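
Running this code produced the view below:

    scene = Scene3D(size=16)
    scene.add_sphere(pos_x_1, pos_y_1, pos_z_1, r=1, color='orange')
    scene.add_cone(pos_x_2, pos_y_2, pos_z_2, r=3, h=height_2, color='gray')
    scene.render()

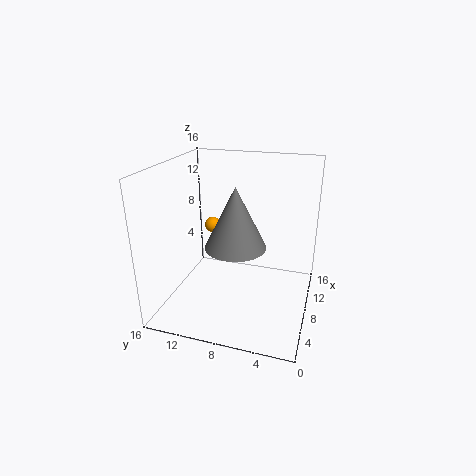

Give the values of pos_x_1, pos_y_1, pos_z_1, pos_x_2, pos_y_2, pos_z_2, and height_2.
pos_x_1 = 13; pos_y_1 = 13; pos_z_1 = 7; pos_x_2 = 4; pos_y_2 = 7; pos_z_2 = 9; height_2 = 6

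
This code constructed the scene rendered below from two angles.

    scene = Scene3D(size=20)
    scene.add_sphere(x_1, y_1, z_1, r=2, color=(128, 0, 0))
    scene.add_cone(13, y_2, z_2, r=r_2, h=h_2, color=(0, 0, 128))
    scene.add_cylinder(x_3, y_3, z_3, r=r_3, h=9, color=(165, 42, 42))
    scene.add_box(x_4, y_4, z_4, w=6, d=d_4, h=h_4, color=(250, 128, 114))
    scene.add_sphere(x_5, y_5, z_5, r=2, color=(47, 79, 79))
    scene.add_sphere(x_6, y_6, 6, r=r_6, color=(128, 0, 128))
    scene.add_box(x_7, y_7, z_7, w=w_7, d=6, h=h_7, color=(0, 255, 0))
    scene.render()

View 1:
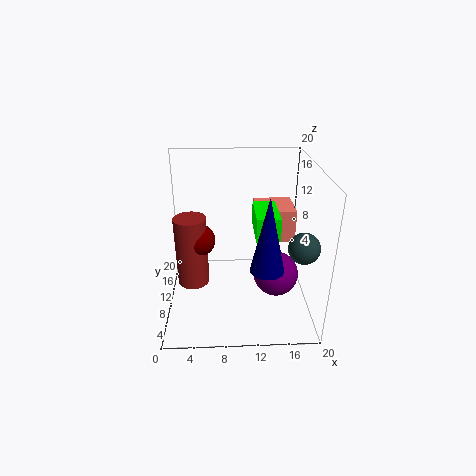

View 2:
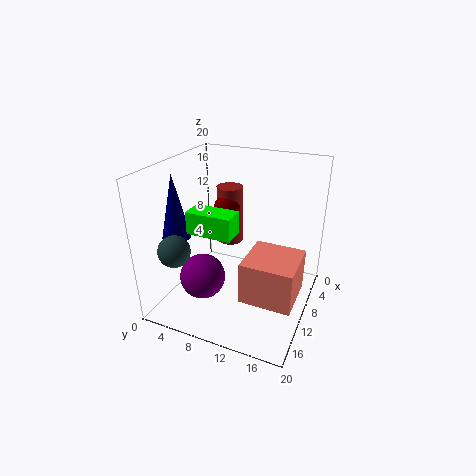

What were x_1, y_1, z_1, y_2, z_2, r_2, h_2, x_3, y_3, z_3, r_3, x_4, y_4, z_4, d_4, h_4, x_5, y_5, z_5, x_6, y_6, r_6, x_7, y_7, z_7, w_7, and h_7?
x_1 = 5
y_1 = 6
z_1 = 12
y_2 = 2
z_2 = 10
r_2 = 2
h_2 = 9
x_3 = 4
y_3 = 6
z_3 = 6
r_3 = 2
x_4 = 13
y_4 = 14
z_4 = 7
d_4 = 6
h_4 = 5
x_5 = 18
y_5 = 5
z_5 = 11
x_6 = 15
y_6 = 7
r_6 = 3
x_7 = 12
y_7 = 5
z_7 = 12
w_7 = 3
h_7 = 3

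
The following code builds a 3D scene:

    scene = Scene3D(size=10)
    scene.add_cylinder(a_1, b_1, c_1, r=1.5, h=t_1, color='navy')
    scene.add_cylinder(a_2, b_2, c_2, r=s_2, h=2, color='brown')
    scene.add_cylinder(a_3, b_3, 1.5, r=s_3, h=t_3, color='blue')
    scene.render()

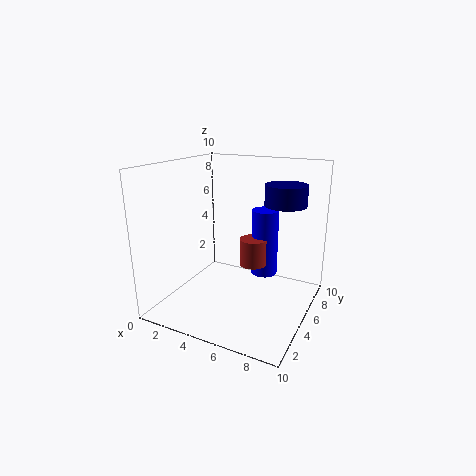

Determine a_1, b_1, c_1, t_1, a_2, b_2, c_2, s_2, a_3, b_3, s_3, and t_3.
a_1 = 7.5; b_1 = 7.5; c_1 = 7; t_1 = 1.5; a_2 = 5.5; b_2 = 6.5; c_2 = 2.5; s_2 = 1; a_3 = 6; b_3 = 7.5; s_3 = 1; t_3 = 5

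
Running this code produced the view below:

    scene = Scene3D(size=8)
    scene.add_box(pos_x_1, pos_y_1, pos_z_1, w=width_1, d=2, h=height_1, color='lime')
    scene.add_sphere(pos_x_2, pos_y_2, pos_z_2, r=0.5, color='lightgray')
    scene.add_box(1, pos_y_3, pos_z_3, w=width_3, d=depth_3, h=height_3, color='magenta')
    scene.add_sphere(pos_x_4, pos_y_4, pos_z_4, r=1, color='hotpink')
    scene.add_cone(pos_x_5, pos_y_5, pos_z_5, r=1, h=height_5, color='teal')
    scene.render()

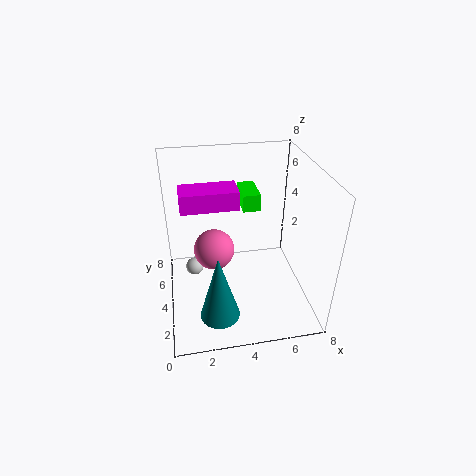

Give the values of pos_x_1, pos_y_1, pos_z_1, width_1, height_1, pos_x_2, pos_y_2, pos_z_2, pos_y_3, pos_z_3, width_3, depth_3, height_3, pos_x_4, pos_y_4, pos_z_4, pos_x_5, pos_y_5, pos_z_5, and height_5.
pos_x_1 = 4.5; pos_y_1 = 5; pos_z_1 = 5; width_1 = 1; height_1 = 1; pos_x_2 = 1.5; pos_y_2 = 4.5; pos_z_2 = 2; pos_y_3 = 3.5; pos_z_3 = 6; width_3 = 3; depth_3 = 1.5; height_3 = 1; pos_x_4 = 2.5; pos_y_4 = 2.5; pos_z_4 = 4.5; pos_x_5 = 2.5; pos_y_5 = 1; pos_z_5 = 1.5; height_5 = 3.5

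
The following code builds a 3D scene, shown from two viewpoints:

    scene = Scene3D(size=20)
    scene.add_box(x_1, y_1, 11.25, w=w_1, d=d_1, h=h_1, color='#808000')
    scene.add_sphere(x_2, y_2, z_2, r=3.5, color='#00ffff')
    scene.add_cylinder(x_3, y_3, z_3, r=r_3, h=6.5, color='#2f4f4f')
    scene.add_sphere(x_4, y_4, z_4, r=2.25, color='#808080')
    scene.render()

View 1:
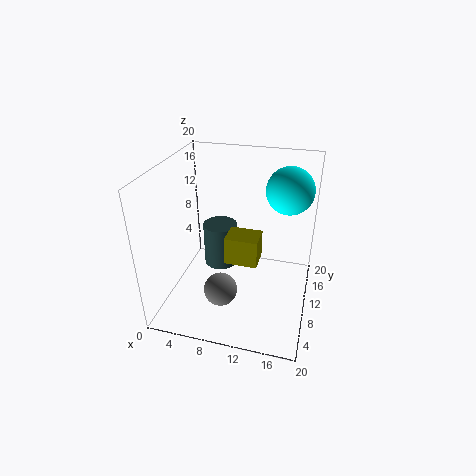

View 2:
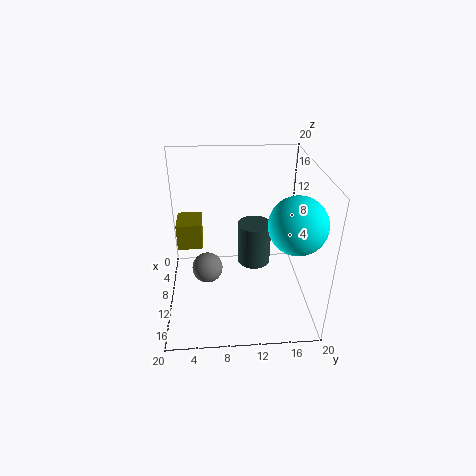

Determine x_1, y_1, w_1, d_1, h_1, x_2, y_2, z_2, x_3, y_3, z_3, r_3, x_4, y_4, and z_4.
x_1 = 10.5
y_1 = 2.25
w_1 = 3.75
d_1 = 3
h_1 = 3.25
x_2 = 16
y_2 = 16.5
z_2 = 15
x_3 = 6.5
y_3 = 12.75
z_3 = 3.75
r_3 = 2.5
x_4 = 8.75
y_4 = 5.5
z_4 = 4.25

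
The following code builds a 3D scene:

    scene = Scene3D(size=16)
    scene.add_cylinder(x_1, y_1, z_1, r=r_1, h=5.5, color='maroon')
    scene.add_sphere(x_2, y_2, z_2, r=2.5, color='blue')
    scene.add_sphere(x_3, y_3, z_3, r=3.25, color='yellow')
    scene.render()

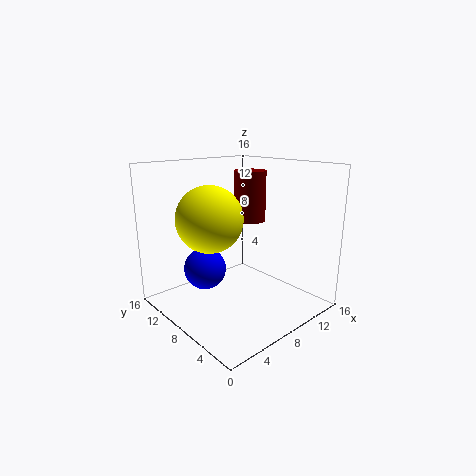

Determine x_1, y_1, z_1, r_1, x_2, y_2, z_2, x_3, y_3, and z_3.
x_1 = 9.75; y_1 = 8; z_1 = 9.75; r_1 = 1.75; x_2 = 6.25; y_2 = 12; z_2 = 3.5; x_3 = 3.25; y_3 = 6.75; z_3 = 11.25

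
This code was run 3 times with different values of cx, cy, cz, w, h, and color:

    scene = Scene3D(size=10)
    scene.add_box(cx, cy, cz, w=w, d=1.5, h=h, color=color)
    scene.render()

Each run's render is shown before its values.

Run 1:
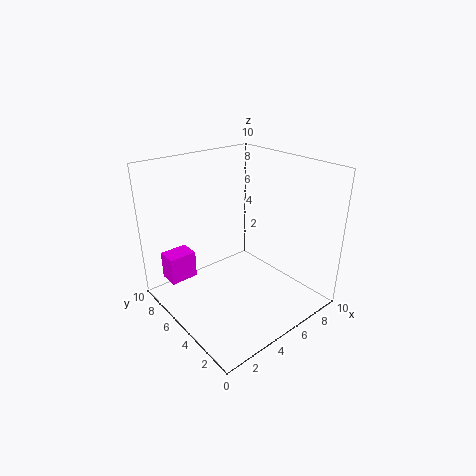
cx = 1
cy = 7.5
cz = 1.5
w = 2
h = 2
color = 'magenta'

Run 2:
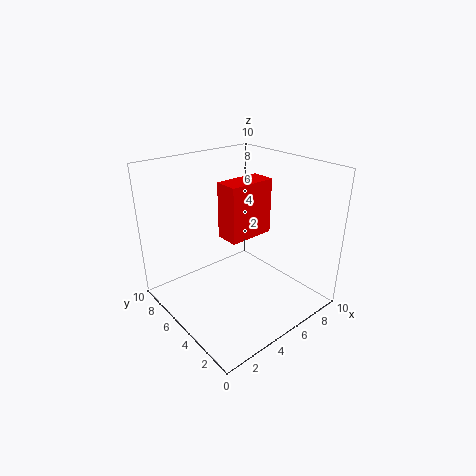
cx = 3
cy = 3
cz = 6
w = 3
h = 3.5
color = 'red'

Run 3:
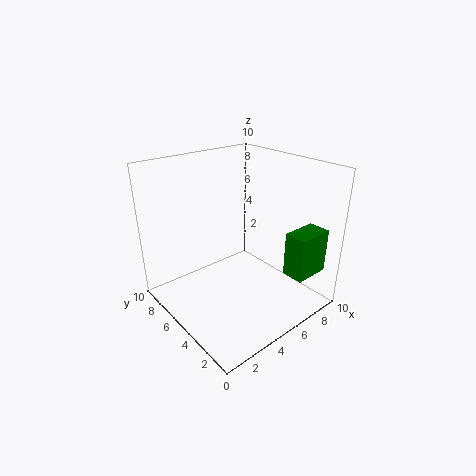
cx = 6.5
cy = 0.5
cz = 3
w = 2.5
h = 3
color = 'green'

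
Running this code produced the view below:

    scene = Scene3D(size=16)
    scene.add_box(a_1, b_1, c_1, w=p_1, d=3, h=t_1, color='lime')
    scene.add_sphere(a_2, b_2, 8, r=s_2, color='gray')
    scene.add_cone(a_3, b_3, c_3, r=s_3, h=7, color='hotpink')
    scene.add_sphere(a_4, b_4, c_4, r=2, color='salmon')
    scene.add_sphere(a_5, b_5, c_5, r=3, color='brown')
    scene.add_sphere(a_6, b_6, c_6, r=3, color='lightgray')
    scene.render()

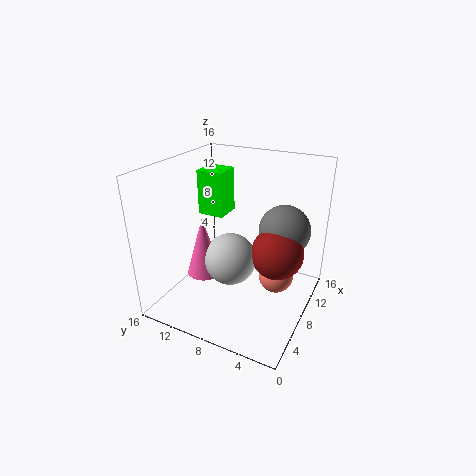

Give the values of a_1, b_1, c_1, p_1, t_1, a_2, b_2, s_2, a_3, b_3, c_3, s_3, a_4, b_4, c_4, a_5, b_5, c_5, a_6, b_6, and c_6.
a_1 = 8
b_1 = 10
c_1 = 10
p_1 = 3
t_1 = 5
a_2 = 12
b_2 = 4
s_2 = 3
a_3 = 7
b_3 = 12
c_3 = 3
s_3 = 2
a_4 = 10
b_4 = 4
c_4 = 3
a_5 = 10
b_5 = 4
c_5 = 6
a_6 = 8
b_6 = 9
c_6 = 5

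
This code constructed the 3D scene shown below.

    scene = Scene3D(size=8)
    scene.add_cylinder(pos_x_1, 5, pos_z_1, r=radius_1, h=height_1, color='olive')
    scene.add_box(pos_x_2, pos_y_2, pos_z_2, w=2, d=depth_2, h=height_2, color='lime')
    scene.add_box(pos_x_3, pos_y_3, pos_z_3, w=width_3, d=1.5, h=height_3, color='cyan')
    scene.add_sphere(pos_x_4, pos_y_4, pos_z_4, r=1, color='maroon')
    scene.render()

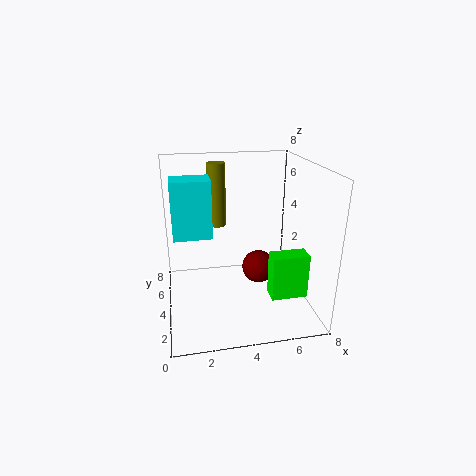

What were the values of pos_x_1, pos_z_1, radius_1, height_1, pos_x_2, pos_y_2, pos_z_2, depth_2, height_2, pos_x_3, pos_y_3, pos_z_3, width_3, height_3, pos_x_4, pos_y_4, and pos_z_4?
pos_x_1 = 3; pos_z_1 = 4.5; radius_1 = 0.5; height_1 = 3.5; pos_x_2 = 5.5; pos_y_2 = 2; pos_z_2 = 1; depth_2 = 1; height_2 = 2.5; pos_x_3 = 0.5; pos_y_3 = 3; pos_z_3 = 4.5; width_3 = 2; height_3 = 3; pos_x_4 = 5.5; pos_y_4 = 5; pos_z_4 = 1.5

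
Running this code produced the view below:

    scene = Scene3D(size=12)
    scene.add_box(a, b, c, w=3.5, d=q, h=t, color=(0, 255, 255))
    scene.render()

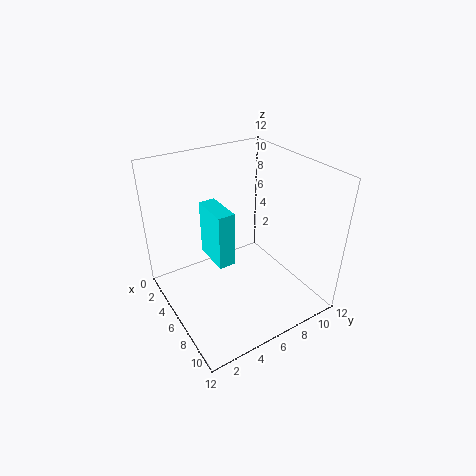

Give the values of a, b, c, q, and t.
a = 2, b = 4.5, c = 3, q = 1.5, t = 5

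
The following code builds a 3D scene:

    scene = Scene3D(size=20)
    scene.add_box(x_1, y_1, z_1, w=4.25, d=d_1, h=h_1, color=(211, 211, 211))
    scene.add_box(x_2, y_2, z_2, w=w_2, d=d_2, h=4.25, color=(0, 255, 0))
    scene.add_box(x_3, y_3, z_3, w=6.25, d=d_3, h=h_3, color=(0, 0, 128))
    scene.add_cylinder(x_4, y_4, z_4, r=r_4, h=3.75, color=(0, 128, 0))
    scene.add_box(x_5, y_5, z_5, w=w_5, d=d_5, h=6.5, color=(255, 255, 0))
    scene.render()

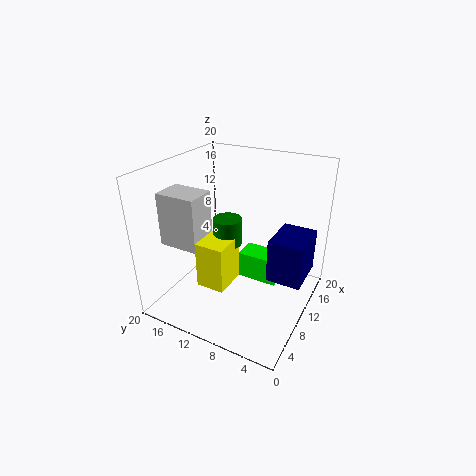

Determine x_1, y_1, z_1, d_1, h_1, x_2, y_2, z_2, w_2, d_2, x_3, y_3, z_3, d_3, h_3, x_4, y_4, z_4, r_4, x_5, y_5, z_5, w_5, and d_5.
x_1 = 5; y_1 = 13.75; z_1 = 9; d_1 = 5.75; h_1 = 7.5; x_2 = 14; y_2 = 5.75; z_2 = 0.5; w_2 = 3.75; d_2 = 6.25; x_3 = 9.25; y_3 = 0.5; z_3 = 5; d_3 = 4.75; h_3 = 6; x_4 = 9.75; y_4 = 11.5; z_4 = 9; r_4 = 2; x_5 = 5; y_5 = 9.75; z_5 = 4; w_5 = 4.75; d_5 = 4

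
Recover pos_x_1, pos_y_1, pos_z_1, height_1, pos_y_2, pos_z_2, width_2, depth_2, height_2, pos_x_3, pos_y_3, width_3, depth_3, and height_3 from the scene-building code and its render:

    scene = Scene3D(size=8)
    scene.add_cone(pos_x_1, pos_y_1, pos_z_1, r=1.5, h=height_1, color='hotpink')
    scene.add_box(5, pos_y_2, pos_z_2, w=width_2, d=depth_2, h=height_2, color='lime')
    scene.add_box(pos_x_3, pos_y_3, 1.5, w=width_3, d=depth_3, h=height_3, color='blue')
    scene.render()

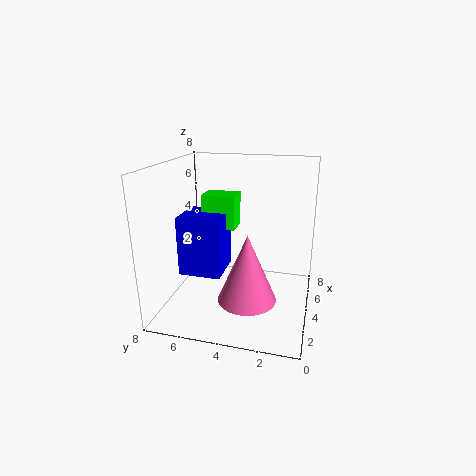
pos_x_1 = 2; pos_y_1 = 3; pos_z_1 = 1.5; height_1 = 3.5; pos_y_2 = 4.5; pos_z_2 = 4; width_2 = 1.5; depth_2 = 2; height_2 = 2; pos_x_3 = 3.5; pos_y_3 = 5; width_3 = 2.5; depth_3 = 2.5; height_3 = 3.5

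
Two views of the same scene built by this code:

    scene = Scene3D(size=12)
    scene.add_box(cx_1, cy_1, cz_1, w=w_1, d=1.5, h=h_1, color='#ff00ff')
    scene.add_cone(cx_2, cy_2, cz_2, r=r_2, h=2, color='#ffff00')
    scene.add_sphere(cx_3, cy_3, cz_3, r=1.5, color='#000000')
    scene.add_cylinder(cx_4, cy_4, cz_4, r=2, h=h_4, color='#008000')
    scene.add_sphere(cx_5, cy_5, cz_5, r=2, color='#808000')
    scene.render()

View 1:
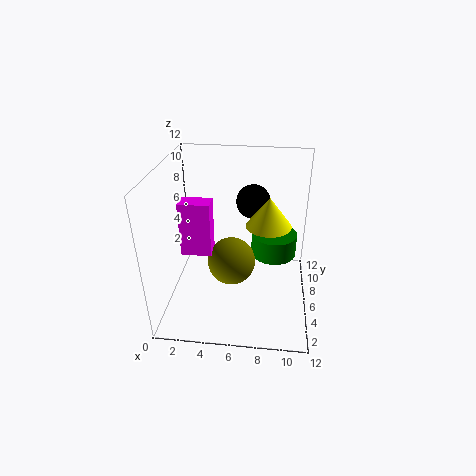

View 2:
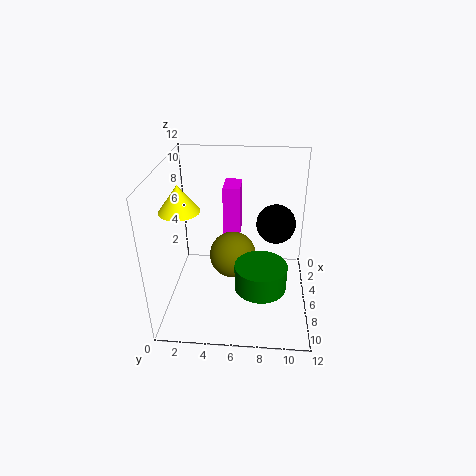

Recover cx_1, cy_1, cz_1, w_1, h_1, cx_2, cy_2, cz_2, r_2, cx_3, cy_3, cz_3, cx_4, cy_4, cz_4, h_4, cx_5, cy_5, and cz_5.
cx_1 = 1.5
cy_1 = 4.5
cz_1 = 5
w_1 = 2.5
h_1 = 4.5
cx_2 = 8.5
cy_2 = 2
cz_2 = 9.5
r_2 = 1.5
cx_3 = 7
cy_3 = 9
cz_3 = 8
cx_4 = 9
cy_4 = 8
cz_4 = 3.5
h_4 = 2
cx_5 = 5.5
cy_5 = 5.5
cz_5 = 4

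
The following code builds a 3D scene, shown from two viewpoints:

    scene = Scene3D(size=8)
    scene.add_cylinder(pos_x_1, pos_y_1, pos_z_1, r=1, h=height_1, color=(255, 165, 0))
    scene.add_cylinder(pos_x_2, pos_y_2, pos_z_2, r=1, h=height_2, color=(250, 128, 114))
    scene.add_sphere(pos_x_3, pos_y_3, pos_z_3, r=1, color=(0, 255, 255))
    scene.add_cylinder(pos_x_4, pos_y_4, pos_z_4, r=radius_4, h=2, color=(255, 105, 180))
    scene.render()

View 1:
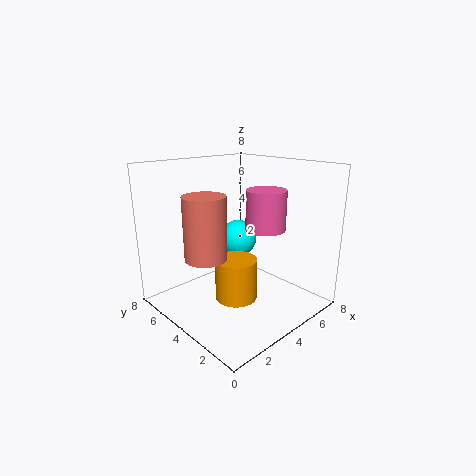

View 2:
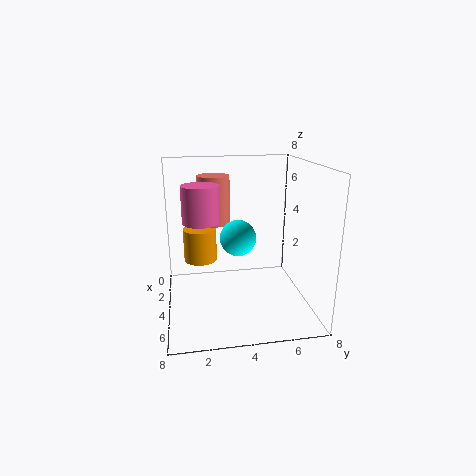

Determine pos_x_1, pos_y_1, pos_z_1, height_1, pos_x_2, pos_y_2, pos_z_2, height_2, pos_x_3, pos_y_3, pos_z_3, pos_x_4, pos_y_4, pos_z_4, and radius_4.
pos_x_1 = 2; pos_y_1 = 2; pos_z_1 = 2; height_1 = 2; pos_x_2 = 1; pos_y_2 = 3; pos_z_2 = 4; height_2 = 3; pos_x_3 = 4; pos_y_3 = 4; pos_z_3 = 4; pos_x_4 = 4; pos_y_4 = 2; pos_z_4 = 5; radius_4 = 1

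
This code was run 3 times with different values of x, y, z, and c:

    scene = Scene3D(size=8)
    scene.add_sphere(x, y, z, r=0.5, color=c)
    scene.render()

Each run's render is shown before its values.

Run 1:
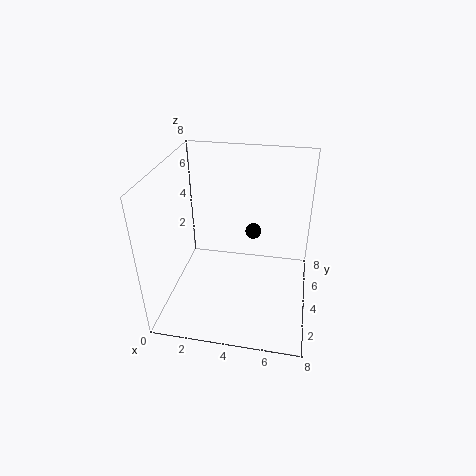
x = 4.5
y = 6.5
z = 3
c = 'black'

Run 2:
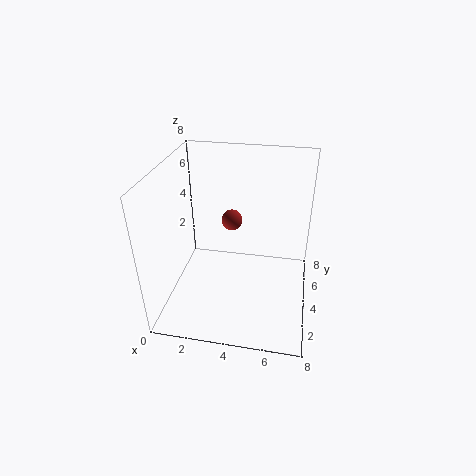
x = 4
y = 2.5
z = 6
c = 'brown'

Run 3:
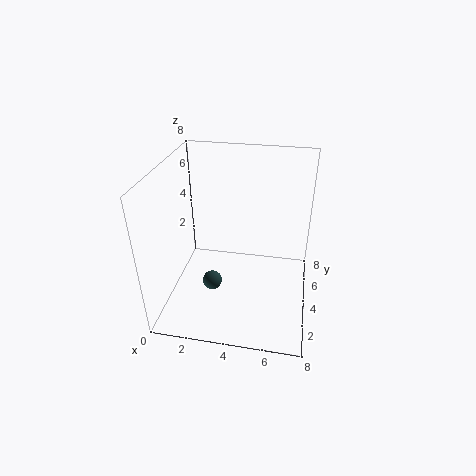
x = 3
y = 2
z = 2.5
c = 'darkslategray'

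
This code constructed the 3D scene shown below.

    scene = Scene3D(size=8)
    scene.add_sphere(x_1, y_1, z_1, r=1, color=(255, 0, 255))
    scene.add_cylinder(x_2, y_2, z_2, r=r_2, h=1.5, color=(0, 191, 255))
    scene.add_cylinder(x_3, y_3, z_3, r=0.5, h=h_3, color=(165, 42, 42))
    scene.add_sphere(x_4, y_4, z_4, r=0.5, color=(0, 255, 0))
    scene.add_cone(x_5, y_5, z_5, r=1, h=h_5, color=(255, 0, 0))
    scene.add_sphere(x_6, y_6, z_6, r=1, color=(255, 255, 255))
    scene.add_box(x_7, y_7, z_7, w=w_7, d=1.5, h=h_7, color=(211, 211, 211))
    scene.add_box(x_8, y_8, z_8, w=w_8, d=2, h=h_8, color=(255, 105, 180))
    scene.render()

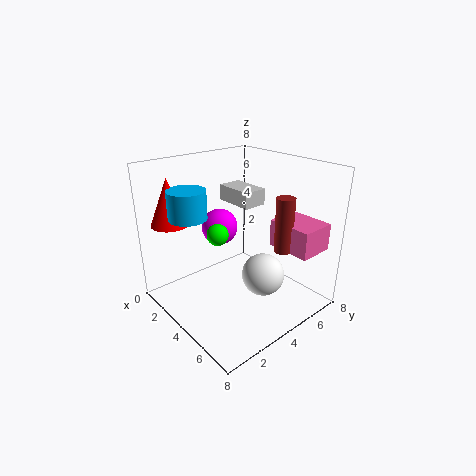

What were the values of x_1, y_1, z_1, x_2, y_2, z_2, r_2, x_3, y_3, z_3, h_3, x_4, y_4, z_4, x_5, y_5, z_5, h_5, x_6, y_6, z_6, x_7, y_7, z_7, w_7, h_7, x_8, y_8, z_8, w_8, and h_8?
x_1 = 3; y_1 = 3.5; z_1 = 4.5; x_2 = 3; y_2 = 1.5; z_2 = 5.5; r_2 = 1; x_3 = 6; y_3 = 5.5; z_3 = 3.5; h_3 = 3; x_4 = 5.5; y_4 = 1.5; z_4 = 5.5; x_5 = 2; y_5 = 1; z_5 = 5; h_5 = 2.5; x_6 = 7; y_6 = 3; z_6 = 3.5; x_7 = 0.5; y_7 = 5.5; z_7 = 5; w_7 = 2.5; h_7 = 1; x_8 = 5; y_8 = 5.5; z_8 = 3.5; w_8 = 2.5; h_8 = 1.5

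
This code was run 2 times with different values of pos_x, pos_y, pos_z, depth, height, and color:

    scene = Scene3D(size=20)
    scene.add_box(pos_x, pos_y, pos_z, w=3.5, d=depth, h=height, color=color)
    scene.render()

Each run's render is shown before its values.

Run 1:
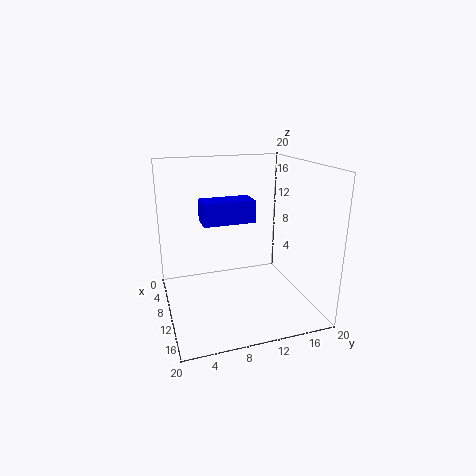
pos_x = 8, pos_y = 5, pos_z = 12.5, depth = 7, height = 3, color = 'blue'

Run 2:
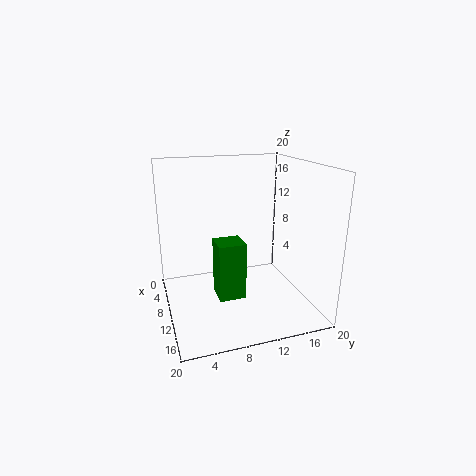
pos_x = 11.5, pos_y = 6, pos_z = 3.5, depth = 3.5, height = 7.5, color = 'green'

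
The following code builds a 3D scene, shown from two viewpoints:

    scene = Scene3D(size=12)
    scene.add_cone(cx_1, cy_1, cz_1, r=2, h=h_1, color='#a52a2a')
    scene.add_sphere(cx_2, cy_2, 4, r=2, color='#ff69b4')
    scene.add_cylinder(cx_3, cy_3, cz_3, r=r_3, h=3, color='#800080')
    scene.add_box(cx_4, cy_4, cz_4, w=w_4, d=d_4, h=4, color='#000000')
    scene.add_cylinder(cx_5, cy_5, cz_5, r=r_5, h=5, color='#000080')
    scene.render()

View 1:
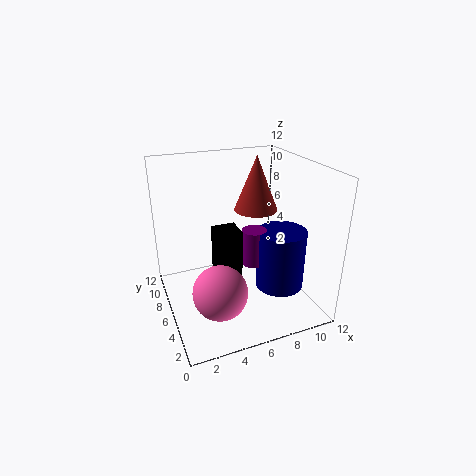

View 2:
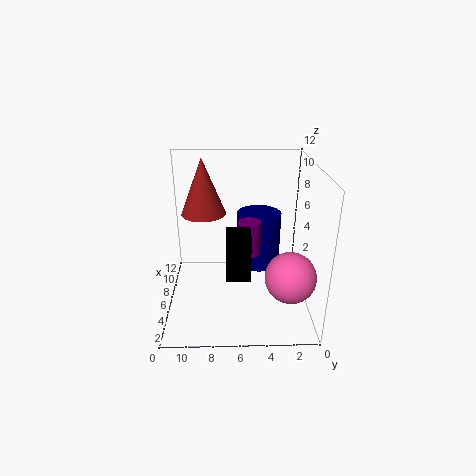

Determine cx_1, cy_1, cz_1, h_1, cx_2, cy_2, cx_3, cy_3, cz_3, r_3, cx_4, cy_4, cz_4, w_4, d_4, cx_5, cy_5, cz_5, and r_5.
cx_1 = 9, cy_1 = 9, cz_1 = 7, h_1 = 5, cx_2 = 3, cy_2 = 2, cx_3 = 7, cy_3 = 5, cz_3 = 4, r_3 = 1, cx_4 = 4, cy_4 = 5, cz_4 = 3, w_4 = 2, d_4 = 2, cx_5 = 9, cy_5 = 4, cz_5 = 2, r_5 = 2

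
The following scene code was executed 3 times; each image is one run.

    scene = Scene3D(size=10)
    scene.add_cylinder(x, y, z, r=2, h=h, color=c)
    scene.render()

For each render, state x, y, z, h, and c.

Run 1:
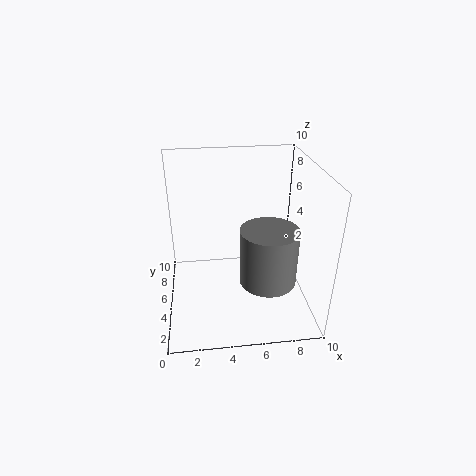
x = 7
y = 4
z = 2
h = 4
c = 'gray'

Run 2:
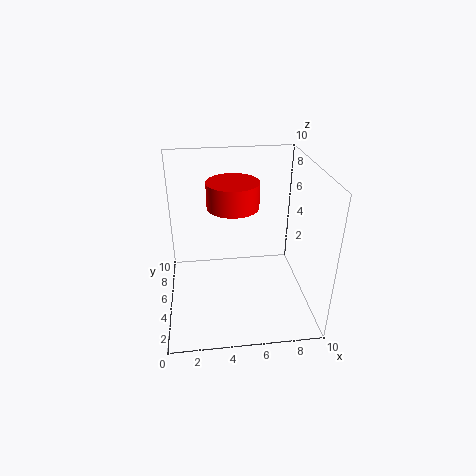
x = 5
y = 8
z = 6
h = 2
c = 'red'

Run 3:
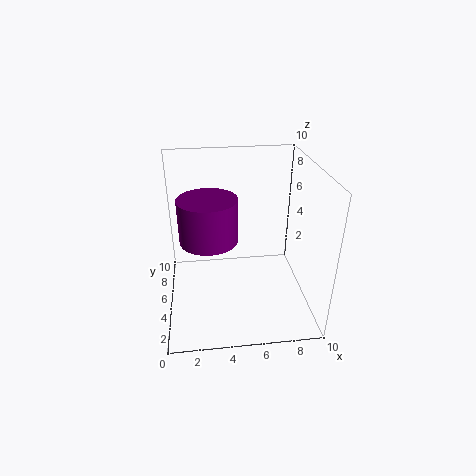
x = 3
y = 5
z = 5
h = 3
c = 'purple'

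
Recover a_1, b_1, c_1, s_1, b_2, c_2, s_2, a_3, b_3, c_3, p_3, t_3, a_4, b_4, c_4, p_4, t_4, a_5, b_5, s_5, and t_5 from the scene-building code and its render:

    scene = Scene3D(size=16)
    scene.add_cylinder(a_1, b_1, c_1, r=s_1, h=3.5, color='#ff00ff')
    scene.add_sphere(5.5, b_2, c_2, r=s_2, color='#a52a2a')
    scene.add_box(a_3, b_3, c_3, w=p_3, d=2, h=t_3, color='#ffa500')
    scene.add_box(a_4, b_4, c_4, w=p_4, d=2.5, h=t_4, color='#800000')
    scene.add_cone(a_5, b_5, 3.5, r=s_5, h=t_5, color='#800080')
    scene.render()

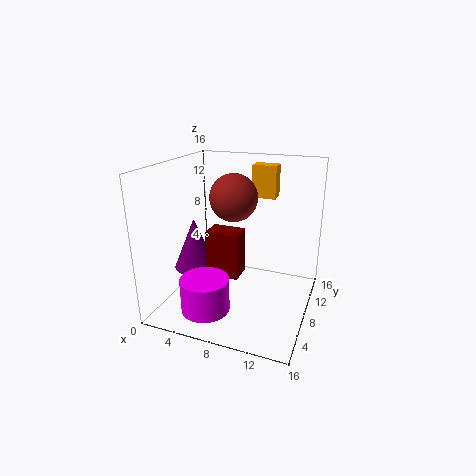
a_1 = 6.5
b_1 = 2.5
c_1 = 2
s_1 = 2.5
b_2 = 13
c_2 = 11
s_2 = 3
a_3 = 7.5
b_3 = 14
c_3 = 11
p_3 = 3
t_3 = 4
a_4 = 5.5
b_4 = 5
c_4 = 4.5
p_4 = 3.5
t_4 = 5
a_5 = 2.5
b_5 = 8
s_5 = 2.5
t_5 = 6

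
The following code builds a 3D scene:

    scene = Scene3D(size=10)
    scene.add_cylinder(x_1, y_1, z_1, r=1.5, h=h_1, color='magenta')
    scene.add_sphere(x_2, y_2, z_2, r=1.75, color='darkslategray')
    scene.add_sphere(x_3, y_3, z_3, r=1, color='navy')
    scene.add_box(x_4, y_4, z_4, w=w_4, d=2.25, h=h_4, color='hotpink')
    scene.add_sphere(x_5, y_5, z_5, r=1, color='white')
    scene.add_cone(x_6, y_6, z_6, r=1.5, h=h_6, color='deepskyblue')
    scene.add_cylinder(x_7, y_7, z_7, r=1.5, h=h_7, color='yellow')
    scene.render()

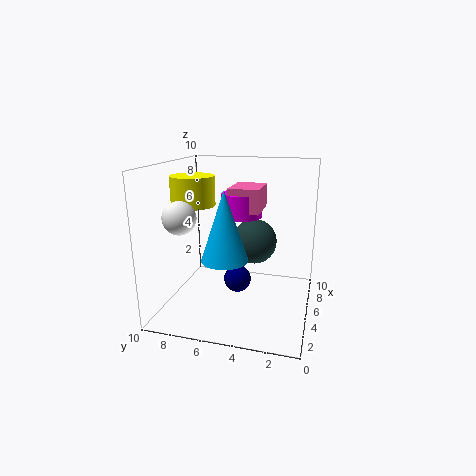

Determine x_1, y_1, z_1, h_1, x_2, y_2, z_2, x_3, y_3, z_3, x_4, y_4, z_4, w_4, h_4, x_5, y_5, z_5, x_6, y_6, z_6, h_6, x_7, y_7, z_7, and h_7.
x_1 = 7; y_1 = 5.25; z_1 = 6; h_1 = 1.75; x_2 = 8; y_2 = 4.5; z_2 = 3.75; x_3 = 5.75; y_3 = 5.25; z_3 = 1.5; x_4 = 5.75; y_4 = 3.75; z_4 = 6.5; w_4 = 3; h_4 = 1.75; x_5 = 1.25; y_5 = 7.5; z_5 = 7.25; x_6 = 2.75; y_6 = 5.25; z_6 = 4.25; h_6 = 4.5; x_7 = 4.5; y_7 = 8; z_7 = 7.25; h_7 = 2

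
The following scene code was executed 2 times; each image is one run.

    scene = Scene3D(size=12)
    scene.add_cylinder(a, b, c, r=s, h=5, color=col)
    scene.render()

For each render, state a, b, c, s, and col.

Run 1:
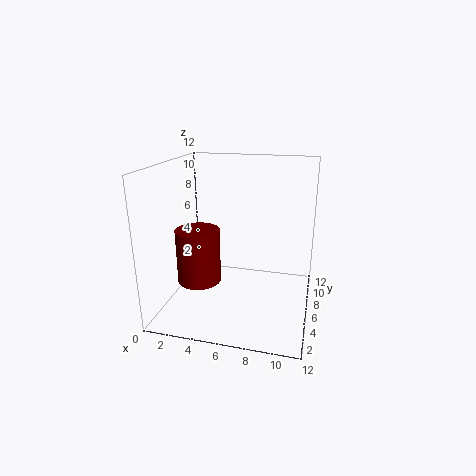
a = 2
b = 7
c = 1
s = 2
col = 'maroon'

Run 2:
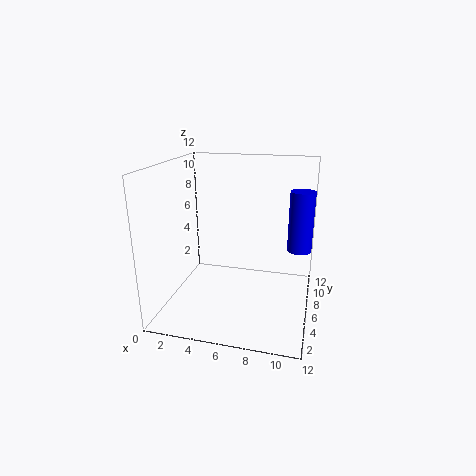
a = 11
b = 7
c = 5
s = 1
col = 'blue'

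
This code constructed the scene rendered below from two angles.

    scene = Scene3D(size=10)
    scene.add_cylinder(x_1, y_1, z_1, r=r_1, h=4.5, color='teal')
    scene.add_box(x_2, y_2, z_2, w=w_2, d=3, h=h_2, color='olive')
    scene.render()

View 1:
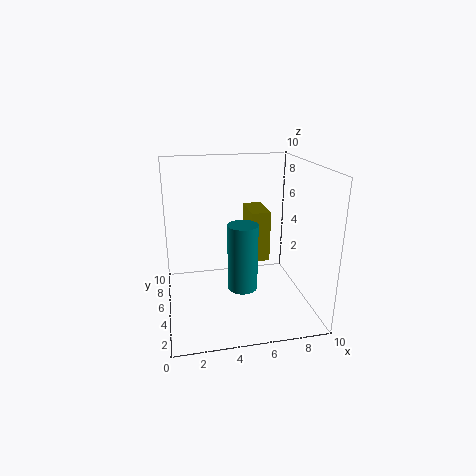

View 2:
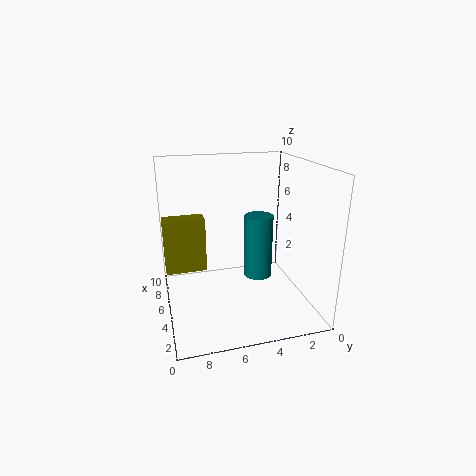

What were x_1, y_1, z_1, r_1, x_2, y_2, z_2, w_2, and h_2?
x_1 = 5
y_1 = 3.5
z_1 = 2
r_1 = 1
x_2 = 6.5
y_2 = 7
z_2 = 2
w_2 = 1.5
h_2 = 4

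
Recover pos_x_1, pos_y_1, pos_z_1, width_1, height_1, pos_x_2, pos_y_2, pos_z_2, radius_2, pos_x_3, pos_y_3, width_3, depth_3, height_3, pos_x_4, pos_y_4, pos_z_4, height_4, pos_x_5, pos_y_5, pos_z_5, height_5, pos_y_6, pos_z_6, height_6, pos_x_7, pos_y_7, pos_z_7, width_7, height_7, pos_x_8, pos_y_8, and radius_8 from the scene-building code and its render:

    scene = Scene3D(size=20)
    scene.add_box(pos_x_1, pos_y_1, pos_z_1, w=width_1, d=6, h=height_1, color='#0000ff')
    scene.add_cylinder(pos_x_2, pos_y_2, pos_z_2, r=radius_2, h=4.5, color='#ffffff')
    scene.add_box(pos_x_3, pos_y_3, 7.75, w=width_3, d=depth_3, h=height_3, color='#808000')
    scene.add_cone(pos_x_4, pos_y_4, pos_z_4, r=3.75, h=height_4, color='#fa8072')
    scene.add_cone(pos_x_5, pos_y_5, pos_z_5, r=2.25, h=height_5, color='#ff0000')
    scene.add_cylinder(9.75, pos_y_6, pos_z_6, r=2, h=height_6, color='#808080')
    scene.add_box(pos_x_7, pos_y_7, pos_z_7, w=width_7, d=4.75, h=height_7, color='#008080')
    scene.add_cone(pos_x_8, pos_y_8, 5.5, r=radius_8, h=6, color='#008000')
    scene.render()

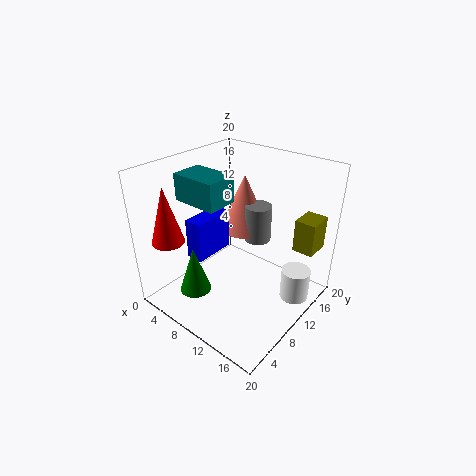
pos_x_1 = 4.5, pos_y_1 = 5.5, pos_z_1 = 7, width_1 = 2.5, height_1 = 5.75, pos_x_2 = 17.75, pos_y_2 = 13.25, pos_z_2 = 1.75, radius_2 = 2, pos_x_3 = 15.75, pos_y_3 = 15.25, width_3 = 3, depth_3 = 3.75, height_3 = 4.75, pos_x_4 = 7, pos_y_4 = 15.25, pos_z_4 = 8.5, height_4 = 8.5, pos_x_5 = 3, pos_y_5 = 3.5, pos_z_5 = 9.75, height_5 = 8, pos_y_6 = 15, pos_z_6 = 7.5, height_6 = 5.5, pos_x_7 = 0.25, pos_y_7 = 7.75, pos_z_7 = 13.75, width_7 = 7, height_7 = 4, pos_x_8 = 9, pos_y_8 = 2.5, radius_8 = 2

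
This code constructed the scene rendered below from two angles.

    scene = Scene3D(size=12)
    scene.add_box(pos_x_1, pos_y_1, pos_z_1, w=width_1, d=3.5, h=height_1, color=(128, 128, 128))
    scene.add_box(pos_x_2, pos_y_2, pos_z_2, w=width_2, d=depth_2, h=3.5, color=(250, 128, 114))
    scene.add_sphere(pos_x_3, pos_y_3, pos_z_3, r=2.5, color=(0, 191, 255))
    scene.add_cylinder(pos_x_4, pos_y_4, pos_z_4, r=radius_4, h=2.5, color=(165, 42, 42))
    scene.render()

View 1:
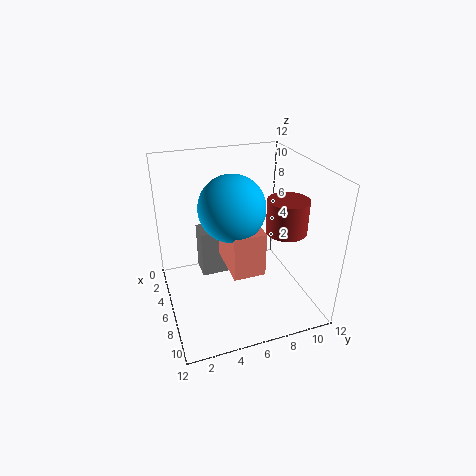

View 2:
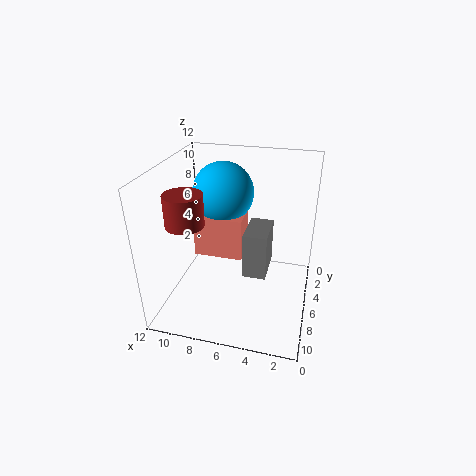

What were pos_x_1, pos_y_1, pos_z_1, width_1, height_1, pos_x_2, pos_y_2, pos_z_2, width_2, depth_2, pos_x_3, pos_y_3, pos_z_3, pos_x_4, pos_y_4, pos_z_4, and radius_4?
pos_x_1 = 3.5; pos_y_1 = 3; pos_z_1 = 2.5; width_1 = 2; height_1 = 4; pos_x_2 = 5.5; pos_y_2 = 4.5; pos_z_2 = 4.5; width_2 = 4; depth_2 = 2.5; pos_x_3 = 7.5; pos_y_3 = 5; pos_z_3 = 9.5; pos_x_4 = 9.5; pos_y_4 = 8.5; pos_z_4 = 8; radius_4 = 1.5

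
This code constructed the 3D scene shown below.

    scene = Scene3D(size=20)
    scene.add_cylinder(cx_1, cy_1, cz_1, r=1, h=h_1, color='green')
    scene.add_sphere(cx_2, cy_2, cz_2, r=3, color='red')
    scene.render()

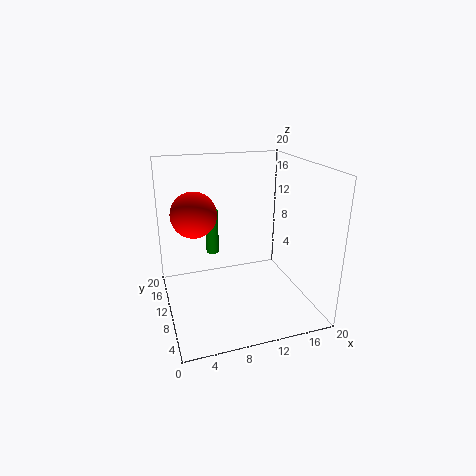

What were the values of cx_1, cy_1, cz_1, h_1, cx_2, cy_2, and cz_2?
cx_1 = 8; cy_1 = 17; cz_1 = 5; h_1 = 7; cx_2 = 4; cy_2 = 10; cz_2 = 14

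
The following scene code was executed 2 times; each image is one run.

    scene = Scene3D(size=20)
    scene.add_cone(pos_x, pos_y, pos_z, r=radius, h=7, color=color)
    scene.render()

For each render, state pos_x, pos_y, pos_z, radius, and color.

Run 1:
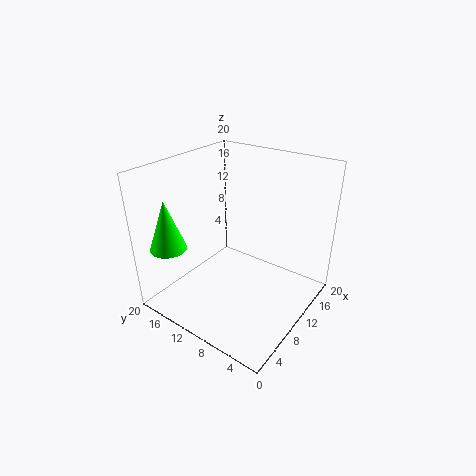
pos_x = 3.5; pos_y = 17; pos_z = 9; radius = 2.5; color = 'lime'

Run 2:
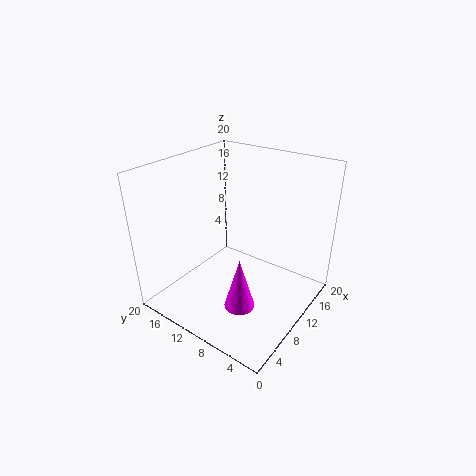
pos_x = 5.5; pos_y = 6.5; pos_z = 3; radius = 2; color = 'magenta'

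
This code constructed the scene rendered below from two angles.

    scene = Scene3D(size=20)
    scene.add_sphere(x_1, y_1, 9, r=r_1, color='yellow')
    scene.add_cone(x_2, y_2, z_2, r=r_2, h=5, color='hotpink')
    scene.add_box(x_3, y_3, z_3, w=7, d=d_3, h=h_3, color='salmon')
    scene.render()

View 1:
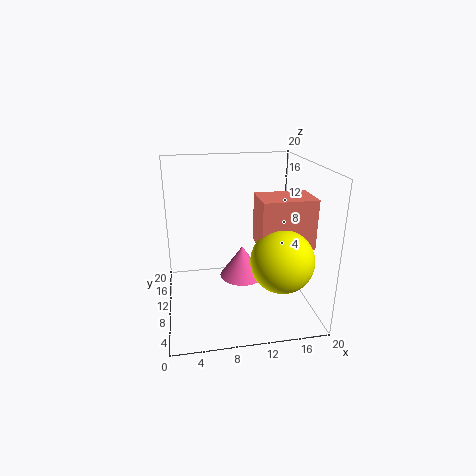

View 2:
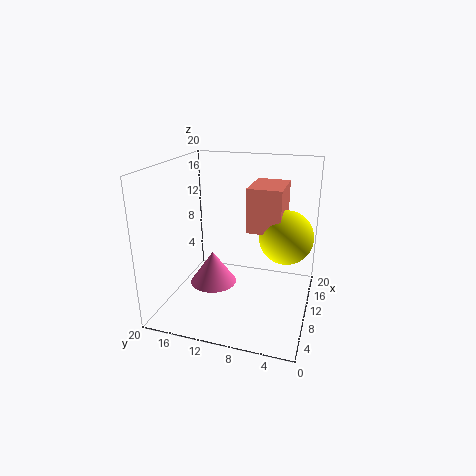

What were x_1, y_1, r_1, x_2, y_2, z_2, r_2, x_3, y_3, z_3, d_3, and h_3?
x_1 = 14.5
y_1 = 4
r_1 = 4
x_2 = 11.5
y_2 = 14.5
z_2 = 1.5
r_2 = 3.5
x_3 = 12
y_3 = 4.5
z_3 = 10
d_3 = 5
h_3 = 6.5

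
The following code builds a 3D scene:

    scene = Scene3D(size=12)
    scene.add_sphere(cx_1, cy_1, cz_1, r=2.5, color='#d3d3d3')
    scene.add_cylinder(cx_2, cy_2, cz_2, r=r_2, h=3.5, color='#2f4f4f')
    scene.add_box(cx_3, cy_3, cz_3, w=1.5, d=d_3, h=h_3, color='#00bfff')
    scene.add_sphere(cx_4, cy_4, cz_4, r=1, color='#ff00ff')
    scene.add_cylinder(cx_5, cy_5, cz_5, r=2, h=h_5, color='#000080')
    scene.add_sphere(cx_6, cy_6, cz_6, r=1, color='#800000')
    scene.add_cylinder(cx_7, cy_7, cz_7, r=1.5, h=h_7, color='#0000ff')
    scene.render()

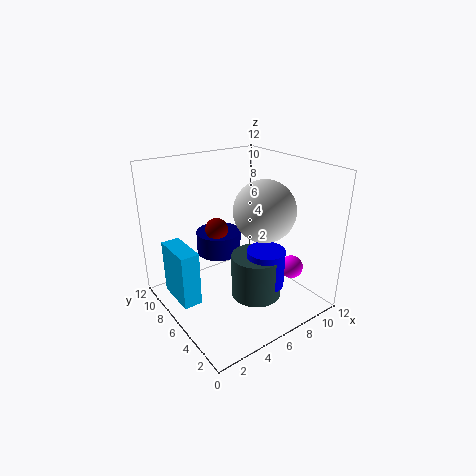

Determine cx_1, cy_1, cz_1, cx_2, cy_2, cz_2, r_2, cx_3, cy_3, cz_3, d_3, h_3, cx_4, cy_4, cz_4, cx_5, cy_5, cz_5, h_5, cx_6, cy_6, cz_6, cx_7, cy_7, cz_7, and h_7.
cx_1 = 7.5
cy_1 = 4.5
cz_1 = 8.5
cx_2 = 6
cy_2 = 3.5
cz_2 = 2
r_2 = 2
cx_3 = 0.5
cy_3 = 5.5
cz_3 = 1.5
d_3 = 3.5
h_3 = 4.5
cx_4 = 10
cy_4 = 3.5
cz_4 = 3
cx_5 = 6
cy_5 = 9
cz_5 = 3.5
h_5 = 2
cx_6 = 5.5
cy_6 = 8.5
cz_6 = 6
cx_7 = 6.5
cy_7 = 3
cz_7 = 3
h_7 = 3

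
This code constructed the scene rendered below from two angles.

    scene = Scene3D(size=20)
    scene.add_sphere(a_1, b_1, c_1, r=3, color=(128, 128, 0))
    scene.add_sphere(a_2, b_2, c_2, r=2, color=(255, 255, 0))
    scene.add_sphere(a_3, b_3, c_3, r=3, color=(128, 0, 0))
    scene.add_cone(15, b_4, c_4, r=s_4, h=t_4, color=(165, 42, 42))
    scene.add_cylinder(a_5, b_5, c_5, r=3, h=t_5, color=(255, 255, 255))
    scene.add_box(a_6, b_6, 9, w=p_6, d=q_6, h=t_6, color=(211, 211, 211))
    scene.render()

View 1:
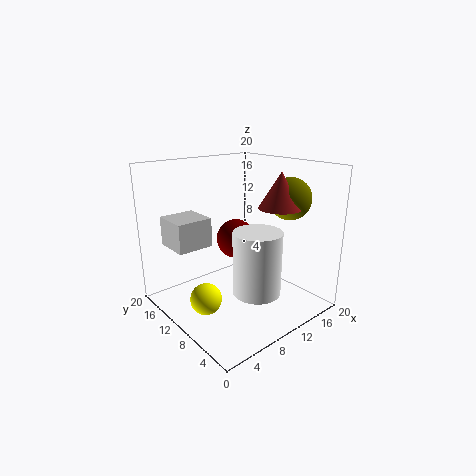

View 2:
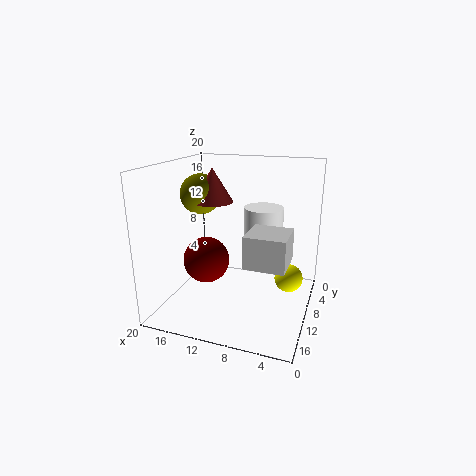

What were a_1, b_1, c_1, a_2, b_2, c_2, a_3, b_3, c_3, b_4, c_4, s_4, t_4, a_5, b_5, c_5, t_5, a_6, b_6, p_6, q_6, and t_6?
a_1 = 17, b_1 = 7, c_1 = 15, a_2 = 3, b_2 = 8, c_2 = 4, a_3 = 13, b_3 = 14, c_3 = 8, b_4 = 7, c_4 = 14, s_4 = 3, t_4 = 5, a_5 = 8, b_5 = 4, c_5 = 5, t_5 = 8, a_6 = 2, b_6 = 12, p_6 = 5, q_6 = 5, t_6 = 4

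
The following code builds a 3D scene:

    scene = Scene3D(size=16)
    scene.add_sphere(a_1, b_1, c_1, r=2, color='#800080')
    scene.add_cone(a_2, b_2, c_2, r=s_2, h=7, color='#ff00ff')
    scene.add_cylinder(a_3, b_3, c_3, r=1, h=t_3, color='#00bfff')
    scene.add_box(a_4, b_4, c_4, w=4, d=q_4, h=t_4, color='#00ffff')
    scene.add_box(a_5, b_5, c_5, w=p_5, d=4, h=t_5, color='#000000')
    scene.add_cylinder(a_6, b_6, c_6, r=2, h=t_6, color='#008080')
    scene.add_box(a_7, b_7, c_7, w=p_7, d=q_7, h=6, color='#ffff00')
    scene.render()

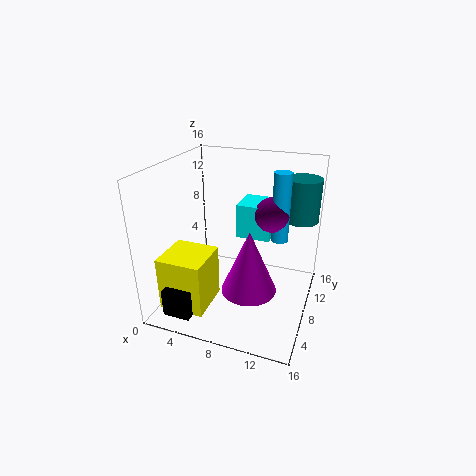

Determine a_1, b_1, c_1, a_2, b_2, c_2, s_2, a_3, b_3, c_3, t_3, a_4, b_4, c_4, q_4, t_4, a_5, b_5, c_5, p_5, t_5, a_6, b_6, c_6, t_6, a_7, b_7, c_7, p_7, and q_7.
a_1 = 11
b_1 = 11
c_1 = 10
a_2 = 10
b_2 = 6
c_2 = 3
s_2 = 3
a_3 = 12
b_3 = 11
c_3 = 7
t_3 = 8
a_4 = 7
b_4 = 10
c_4 = 7
q_4 = 4
t_4 = 4
a_5 = 2
b_5 = 1
c_5 = 1
p_5 = 3
t_5 = 3
a_6 = 14
b_6 = 13
c_6 = 9
t_6 = 5
a_7 = 1
b_7 = 2
c_7 = 1
p_7 = 5
q_7 = 5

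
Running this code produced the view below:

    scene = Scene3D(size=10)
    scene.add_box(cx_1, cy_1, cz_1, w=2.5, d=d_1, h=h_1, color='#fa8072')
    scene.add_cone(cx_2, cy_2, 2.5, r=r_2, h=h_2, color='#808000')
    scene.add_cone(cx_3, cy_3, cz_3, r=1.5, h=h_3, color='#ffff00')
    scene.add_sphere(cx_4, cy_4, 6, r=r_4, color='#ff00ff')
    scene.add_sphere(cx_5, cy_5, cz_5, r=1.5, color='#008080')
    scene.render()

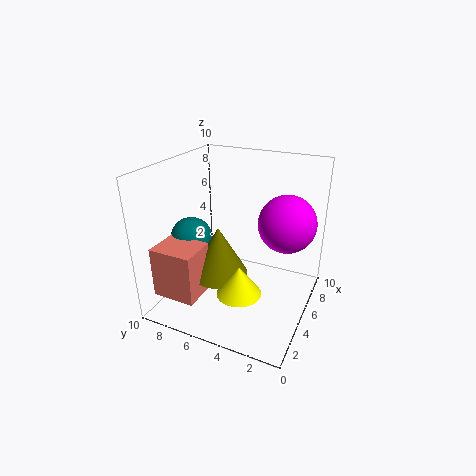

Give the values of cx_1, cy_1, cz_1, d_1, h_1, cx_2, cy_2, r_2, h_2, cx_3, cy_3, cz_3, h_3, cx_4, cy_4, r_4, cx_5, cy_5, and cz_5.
cx_1 = 1
cy_1 = 6.5
cz_1 = 1.5
d_1 = 3
h_1 = 3.5
cx_2 = 4
cy_2 = 6
r_2 = 2
h_2 = 3.5
cx_3 = 3
cy_3 = 4
cz_3 = 2
h_3 = 2
cx_4 = 6.5
cy_4 = 2
r_4 = 2
cx_5 = 4.5
cy_5 = 8.5
cz_5 = 4.5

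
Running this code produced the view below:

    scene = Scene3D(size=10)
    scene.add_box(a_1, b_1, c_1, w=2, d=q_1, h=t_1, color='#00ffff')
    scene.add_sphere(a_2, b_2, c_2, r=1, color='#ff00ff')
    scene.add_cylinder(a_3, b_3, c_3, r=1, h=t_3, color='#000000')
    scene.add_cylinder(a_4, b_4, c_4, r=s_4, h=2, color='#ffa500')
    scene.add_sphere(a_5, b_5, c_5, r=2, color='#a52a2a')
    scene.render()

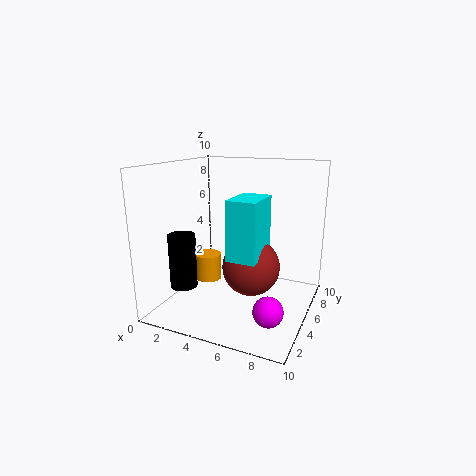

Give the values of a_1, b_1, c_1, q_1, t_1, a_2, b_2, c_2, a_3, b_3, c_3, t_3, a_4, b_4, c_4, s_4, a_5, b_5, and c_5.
a_1 = 5, b_1 = 3, c_1 = 4, q_1 = 3, t_1 = 4, a_2 = 8, b_2 = 3, c_2 = 1, a_3 = 1, b_3 = 4, c_3 = 1, t_3 = 4, a_4 = 2, b_4 = 6, c_4 = 1, s_4 = 1, a_5 = 6, b_5 = 5, c_5 = 3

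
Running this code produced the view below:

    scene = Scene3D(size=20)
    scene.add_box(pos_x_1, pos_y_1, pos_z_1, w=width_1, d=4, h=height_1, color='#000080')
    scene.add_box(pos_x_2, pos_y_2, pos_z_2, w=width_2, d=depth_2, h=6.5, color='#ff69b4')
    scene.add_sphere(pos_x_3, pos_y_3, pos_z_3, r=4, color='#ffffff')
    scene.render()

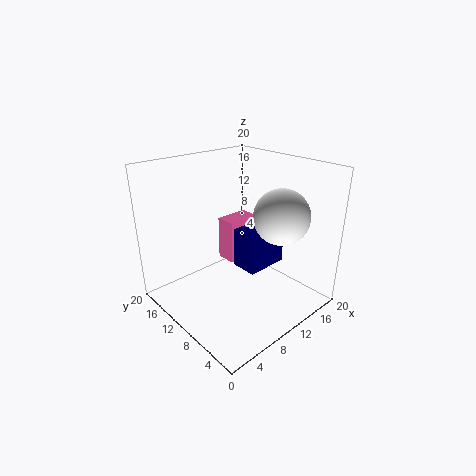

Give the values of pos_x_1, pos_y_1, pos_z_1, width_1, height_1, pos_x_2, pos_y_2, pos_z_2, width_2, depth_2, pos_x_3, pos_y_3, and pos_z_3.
pos_x_1 = 11.5
pos_y_1 = 8.5
pos_z_1 = 4
width_1 = 6.5
height_1 = 6
pos_x_2 = 11
pos_y_2 = 12.5
pos_z_2 = 4.5
width_2 = 5
depth_2 = 3
pos_x_3 = 15.5
pos_y_3 = 7
pos_z_3 = 12.5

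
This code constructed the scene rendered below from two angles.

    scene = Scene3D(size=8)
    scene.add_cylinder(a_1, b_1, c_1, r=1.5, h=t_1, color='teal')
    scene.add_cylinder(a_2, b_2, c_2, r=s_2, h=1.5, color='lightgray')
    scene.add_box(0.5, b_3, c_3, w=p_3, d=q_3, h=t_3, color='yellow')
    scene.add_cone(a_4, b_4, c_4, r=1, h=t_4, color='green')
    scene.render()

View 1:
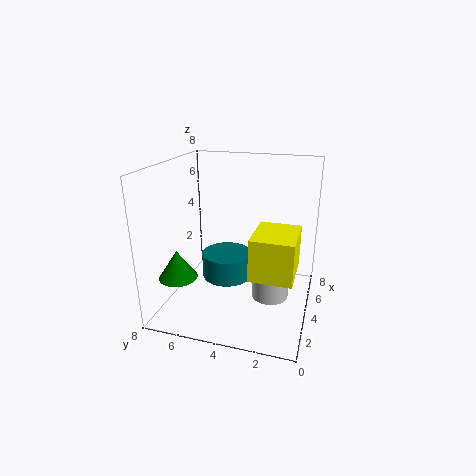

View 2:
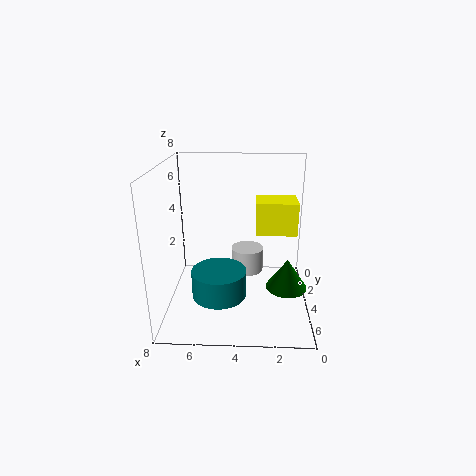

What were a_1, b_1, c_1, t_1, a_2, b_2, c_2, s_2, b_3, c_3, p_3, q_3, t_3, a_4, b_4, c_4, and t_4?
a_1 = 5; b_1 = 5; c_1 = 1; t_1 = 1.5; a_2 = 3.5; b_2 = 2; c_2 = 1; s_2 = 1; b_3 = 0.5; c_3 = 3.5; p_3 = 2.5; q_3 = 2; t_3 = 2; a_4 = 1.5; b_4 = 6.5; c_4 = 2.5; t_4 = 1.5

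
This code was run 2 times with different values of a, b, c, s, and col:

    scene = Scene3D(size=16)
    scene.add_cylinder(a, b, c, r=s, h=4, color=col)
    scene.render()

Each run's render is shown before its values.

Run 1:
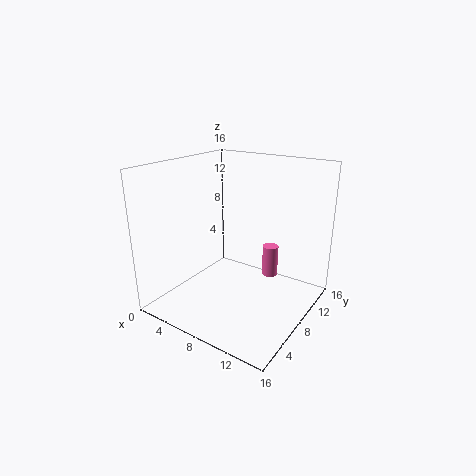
a = 9; b = 14; c = 1; s = 1; col = 'hotpink'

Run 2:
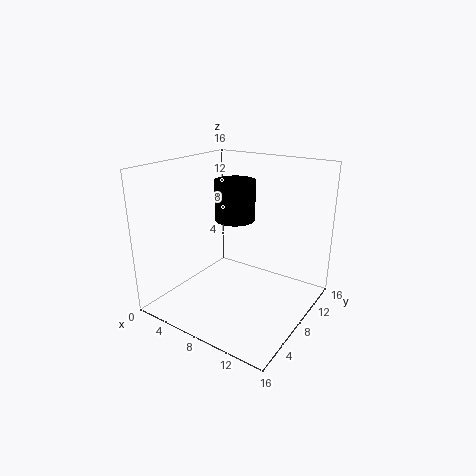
a = 9; b = 6; c = 11; s = 2; col = 'black'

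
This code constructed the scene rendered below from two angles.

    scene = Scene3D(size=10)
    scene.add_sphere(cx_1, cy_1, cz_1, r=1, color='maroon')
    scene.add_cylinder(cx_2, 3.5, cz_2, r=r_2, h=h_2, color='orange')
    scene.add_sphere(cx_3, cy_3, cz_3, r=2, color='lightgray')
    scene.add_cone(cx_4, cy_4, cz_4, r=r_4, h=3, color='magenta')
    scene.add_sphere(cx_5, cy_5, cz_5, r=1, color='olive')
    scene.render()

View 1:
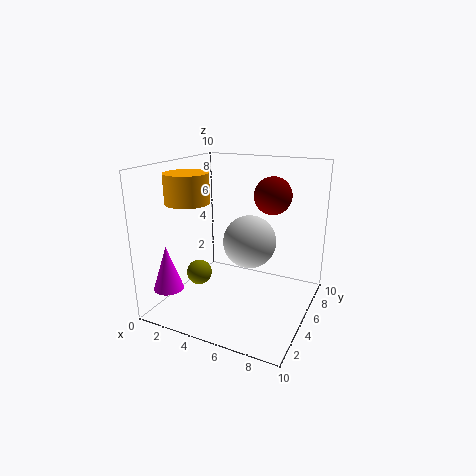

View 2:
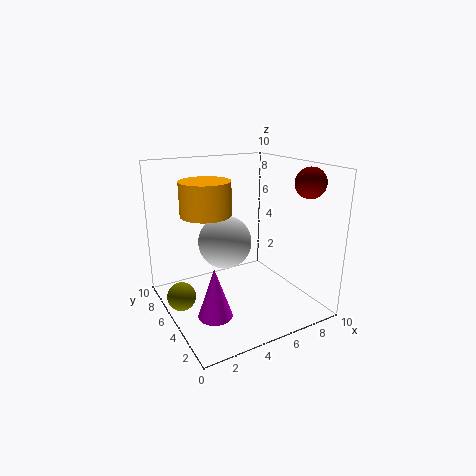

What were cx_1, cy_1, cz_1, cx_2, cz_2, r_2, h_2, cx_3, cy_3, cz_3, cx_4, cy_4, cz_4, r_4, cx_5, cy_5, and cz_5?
cx_1 = 8.5, cy_1 = 2, cz_1 = 9, cx_2 = 2, cz_2 = 7.5, r_2 = 1.5, h_2 = 2, cx_3 = 5, cy_3 = 7, cz_3 = 4, cx_4 = 1.5, cy_4 = 1.5, cz_4 = 2, r_4 = 1, cx_5 = 1, cy_5 = 6, cz_5 = 1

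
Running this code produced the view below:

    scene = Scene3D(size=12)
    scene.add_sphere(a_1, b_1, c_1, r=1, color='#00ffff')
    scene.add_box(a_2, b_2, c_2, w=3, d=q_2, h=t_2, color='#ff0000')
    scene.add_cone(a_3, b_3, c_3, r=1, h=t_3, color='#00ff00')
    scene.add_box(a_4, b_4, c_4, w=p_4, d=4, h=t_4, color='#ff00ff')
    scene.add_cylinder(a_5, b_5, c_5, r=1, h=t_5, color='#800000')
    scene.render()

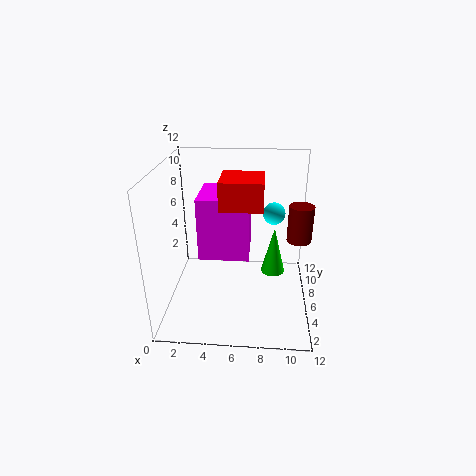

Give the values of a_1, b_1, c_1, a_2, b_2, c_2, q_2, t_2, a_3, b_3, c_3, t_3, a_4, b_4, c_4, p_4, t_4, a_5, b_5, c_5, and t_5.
a_1 = 9, b_1 = 9, c_1 = 7, a_2 = 5, b_2 = 2, c_2 = 10, q_2 = 3, t_2 = 2, a_3 = 9, b_3 = 6, c_3 = 3, t_3 = 4, a_4 = 3, b_4 = 4, c_4 = 5, p_4 = 4, t_4 = 5, a_5 = 11, b_5 = 6, c_5 = 6, t_5 = 3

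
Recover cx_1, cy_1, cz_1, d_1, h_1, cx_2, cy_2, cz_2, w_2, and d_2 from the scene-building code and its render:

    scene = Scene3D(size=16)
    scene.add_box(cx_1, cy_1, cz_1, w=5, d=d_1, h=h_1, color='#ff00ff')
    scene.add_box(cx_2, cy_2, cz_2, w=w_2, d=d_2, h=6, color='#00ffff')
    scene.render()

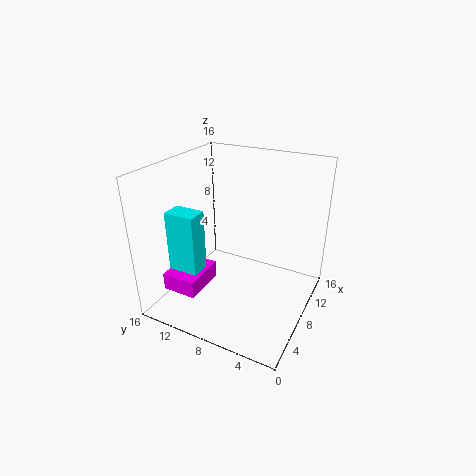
cx_1 = 3, cy_1 = 11, cz_1 = 2, d_1 = 4, h_1 = 2, cx_2 = 1, cy_2 = 9, cz_2 = 7, w_2 = 2, d_2 = 3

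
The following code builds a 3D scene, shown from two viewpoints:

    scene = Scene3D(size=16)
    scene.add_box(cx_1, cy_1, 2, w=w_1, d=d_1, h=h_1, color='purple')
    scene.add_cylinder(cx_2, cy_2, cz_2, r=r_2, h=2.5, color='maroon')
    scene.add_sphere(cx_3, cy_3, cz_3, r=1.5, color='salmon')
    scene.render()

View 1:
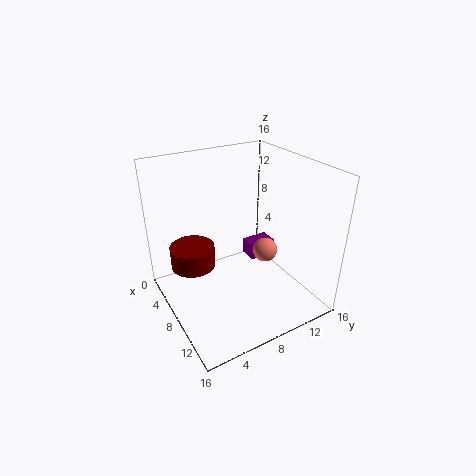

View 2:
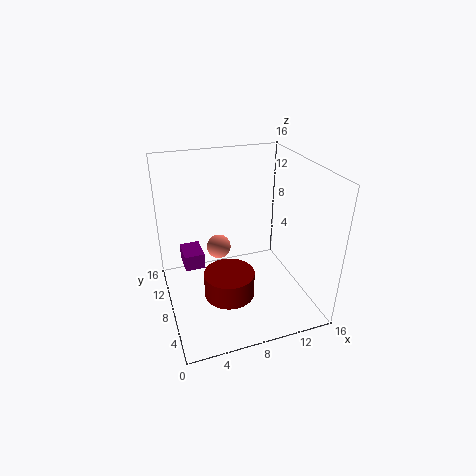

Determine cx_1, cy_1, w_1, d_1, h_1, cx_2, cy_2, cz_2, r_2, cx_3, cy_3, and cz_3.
cx_1 = 2.5; cy_1 = 12; w_1 = 2.5; d_1 = 3.5; h_1 = 2; cx_2 = 5.5; cy_2 = 3.5; cz_2 = 4.5; r_2 = 2.5; cx_3 = 7; cy_3 = 12.5; cz_3 = 4.5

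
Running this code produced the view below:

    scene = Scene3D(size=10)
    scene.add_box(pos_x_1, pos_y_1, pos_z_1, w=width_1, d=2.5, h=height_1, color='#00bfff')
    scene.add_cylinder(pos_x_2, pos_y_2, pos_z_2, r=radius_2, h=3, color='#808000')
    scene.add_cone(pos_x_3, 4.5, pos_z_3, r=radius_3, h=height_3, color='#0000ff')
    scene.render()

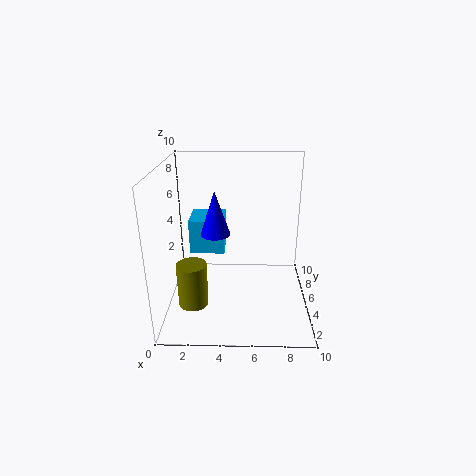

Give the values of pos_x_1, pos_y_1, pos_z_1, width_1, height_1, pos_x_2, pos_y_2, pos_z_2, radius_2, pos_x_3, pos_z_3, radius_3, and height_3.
pos_x_1 = 1.5
pos_y_1 = 5.5
pos_z_1 = 3.5
width_1 = 2.5
height_1 = 2.5
pos_x_2 = 2
pos_y_2 = 3
pos_z_2 = 1
radius_2 = 1
pos_x_3 = 3.5
pos_z_3 = 5.5
radius_3 = 1
height_3 = 3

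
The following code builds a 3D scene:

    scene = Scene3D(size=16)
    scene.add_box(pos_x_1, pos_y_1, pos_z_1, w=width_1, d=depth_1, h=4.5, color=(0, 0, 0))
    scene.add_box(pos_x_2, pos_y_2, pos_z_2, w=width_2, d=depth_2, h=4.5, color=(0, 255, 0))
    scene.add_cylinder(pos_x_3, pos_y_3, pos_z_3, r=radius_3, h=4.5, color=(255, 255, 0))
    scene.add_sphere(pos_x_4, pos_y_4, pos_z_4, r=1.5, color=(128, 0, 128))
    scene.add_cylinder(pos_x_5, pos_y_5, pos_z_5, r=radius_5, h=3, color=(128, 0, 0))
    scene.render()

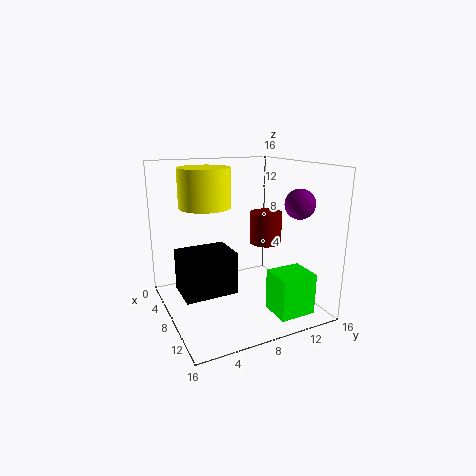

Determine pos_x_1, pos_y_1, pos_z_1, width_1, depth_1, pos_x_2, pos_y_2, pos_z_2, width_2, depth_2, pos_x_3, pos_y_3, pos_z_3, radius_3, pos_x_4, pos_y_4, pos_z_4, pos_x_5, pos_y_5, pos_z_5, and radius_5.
pos_x_1 = 7
pos_y_1 = 1
pos_z_1 = 3
width_1 = 4
depth_1 = 5.5
pos_x_2 = 11
pos_y_2 = 10
pos_z_2 = 0.5
width_2 = 3.5
depth_2 = 4
pos_x_3 = 4.5
pos_y_3 = 5.5
pos_z_3 = 11
radius_3 = 3
pos_x_4 = 13.5
pos_y_4 = 12
pos_z_4 = 12.5
pos_x_5 = 13
pos_y_5 = 8.5
pos_z_5 = 9
radius_5 = 1.5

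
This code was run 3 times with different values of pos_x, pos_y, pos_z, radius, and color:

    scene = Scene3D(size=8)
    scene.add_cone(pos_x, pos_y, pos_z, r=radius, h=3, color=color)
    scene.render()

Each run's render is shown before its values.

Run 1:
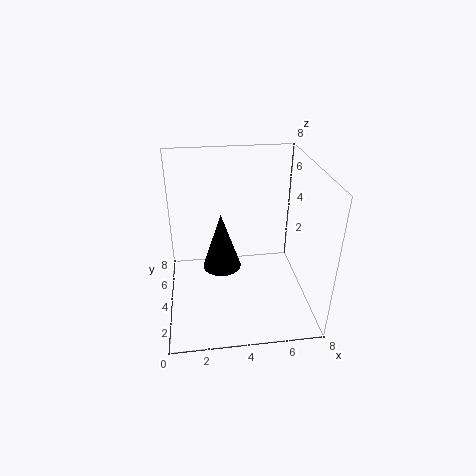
pos_x = 3, pos_y = 3, pos_z = 3, radius = 1, color = 'black'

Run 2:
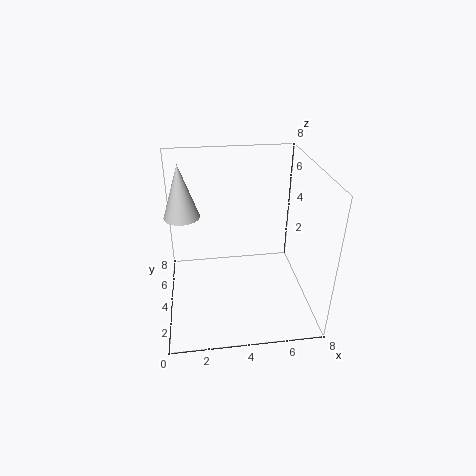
pos_x = 1, pos_y = 5, pos_z = 5, radius = 1, color = 'lightgray'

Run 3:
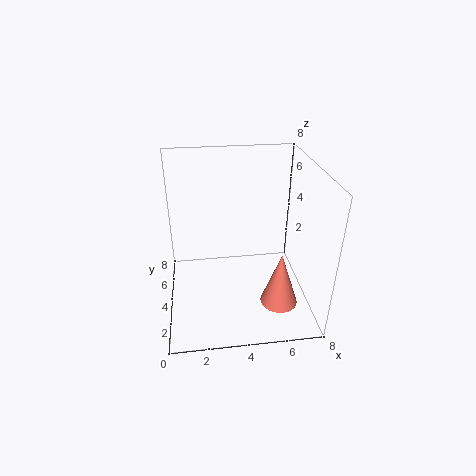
pos_x = 6, pos_y = 2, pos_z = 1, radius = 1, color = 'salmon'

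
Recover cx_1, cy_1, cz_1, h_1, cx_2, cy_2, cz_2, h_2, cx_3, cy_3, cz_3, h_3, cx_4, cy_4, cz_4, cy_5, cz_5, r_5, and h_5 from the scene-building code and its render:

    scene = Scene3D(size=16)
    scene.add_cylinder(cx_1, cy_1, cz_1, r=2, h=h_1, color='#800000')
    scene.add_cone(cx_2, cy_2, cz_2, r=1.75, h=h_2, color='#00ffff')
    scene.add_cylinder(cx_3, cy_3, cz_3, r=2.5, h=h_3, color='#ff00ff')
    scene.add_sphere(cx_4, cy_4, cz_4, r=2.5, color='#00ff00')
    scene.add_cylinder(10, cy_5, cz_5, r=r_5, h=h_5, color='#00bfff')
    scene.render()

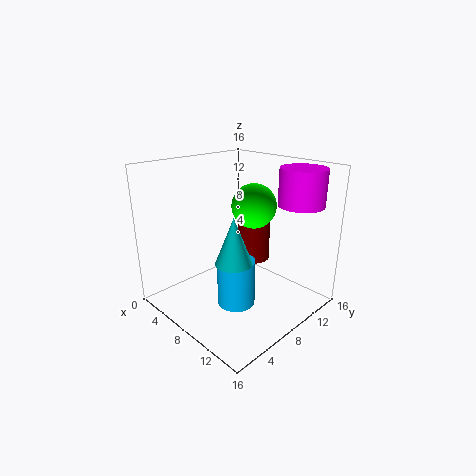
cx_1 = 6.25; cy_1 = 12.5; cz_1 = 3.5; h_1 = 6.5; cx_2 = 12; cy_2 = 3.5; cz_2 = 8; h_2 = 4.5; cx_3 = 12.75; cy_3 = 12.75; cz_3 = 11.75; h_3 = 4; cx_4 = 8.25; cy_4 = 10.25; cz_4 = 11.25; cy_5 = 5.75; cz_5 = 1.75; r_5 = 2; h_5 = 5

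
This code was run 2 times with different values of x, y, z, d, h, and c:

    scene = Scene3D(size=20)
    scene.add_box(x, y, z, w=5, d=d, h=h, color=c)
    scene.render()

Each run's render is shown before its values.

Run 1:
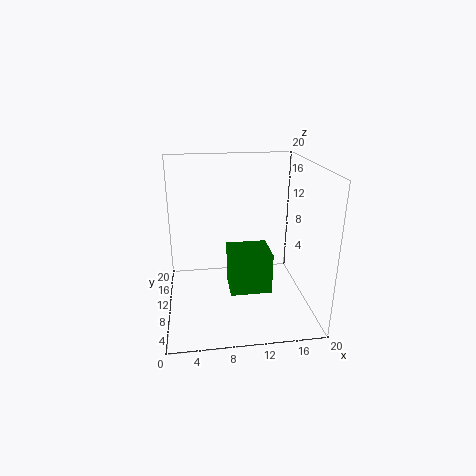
x = 8, y = 2, z = 6, d = 4.5, h = 5, c = 'green'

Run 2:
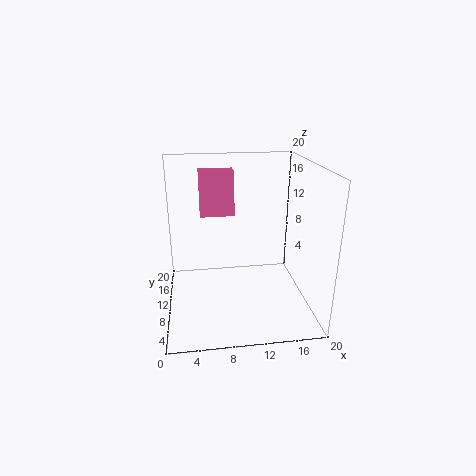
x = 5, y = 13.5, z = 12, d = 3, h = 6.5, c = 'hotpink'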